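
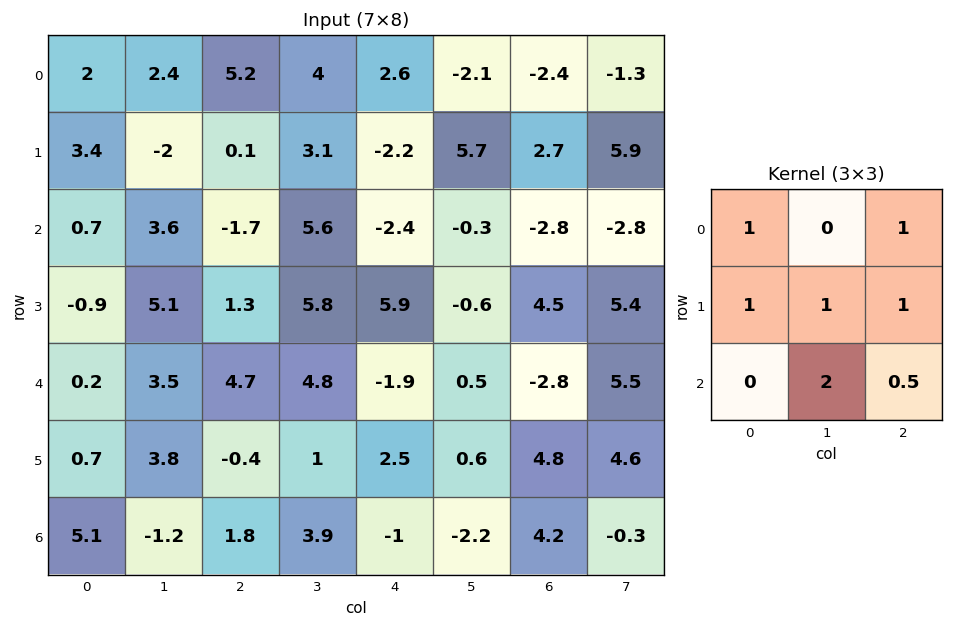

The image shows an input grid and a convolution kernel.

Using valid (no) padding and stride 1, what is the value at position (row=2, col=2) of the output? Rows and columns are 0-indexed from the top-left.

The receptive field on the input at this output position is [-1.7 5.6 -2.4 / 1.3 5.8 5.9 / 4.7 4.8 -1.9]. Elementwise product with the kernel and sum: -1.7·1 + -2.4·1 + 1.3·1 + 5.8·1 + 5.9·1 + 4.8·2 + -1.9·0.5.

17.55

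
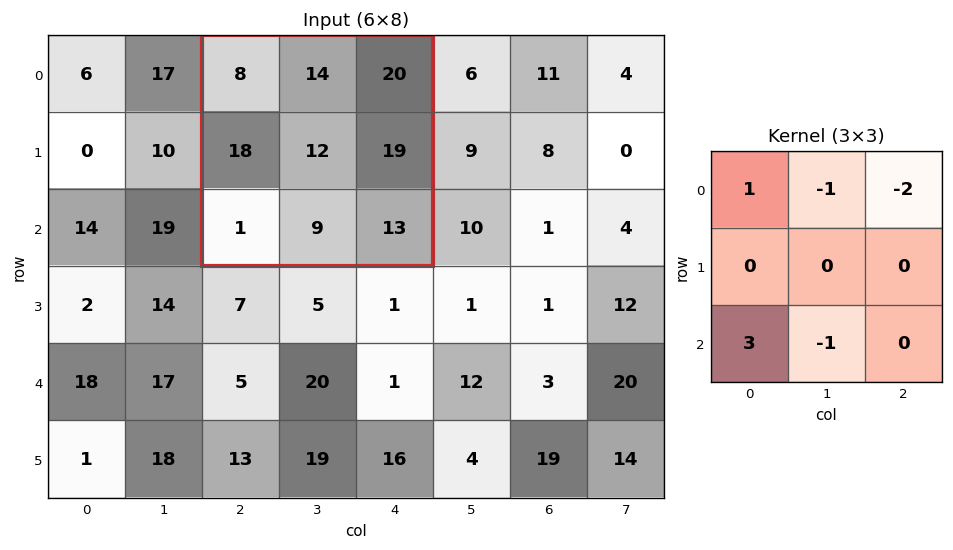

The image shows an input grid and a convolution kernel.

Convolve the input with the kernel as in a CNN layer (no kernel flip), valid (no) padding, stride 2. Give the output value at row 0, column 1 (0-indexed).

-52

The receptive field on the input at this output position is [8 14 20 / 18 12 19 / 1 9 13]. Elementwise product with the kernel and sum: 8·1 + 14·-1 + 20·-2 + 1·3 + 9·-1.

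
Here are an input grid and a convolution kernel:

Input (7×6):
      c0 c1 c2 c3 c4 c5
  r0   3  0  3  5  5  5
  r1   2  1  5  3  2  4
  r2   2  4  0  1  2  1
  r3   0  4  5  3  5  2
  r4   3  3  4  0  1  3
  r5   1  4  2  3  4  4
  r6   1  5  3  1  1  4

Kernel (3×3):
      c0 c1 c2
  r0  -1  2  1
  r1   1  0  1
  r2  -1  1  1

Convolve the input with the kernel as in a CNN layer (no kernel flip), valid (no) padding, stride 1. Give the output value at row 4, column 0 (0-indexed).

The receptive field on the input at this output position is [3 3 4 / 1 4 2 / 1 5 3]. Elementwise product with the kernel and sum: 3·-1 + 3·2 + 4·1 + 1·1 + 2·1 + 1·-1 + 5·1 + 3·1.

17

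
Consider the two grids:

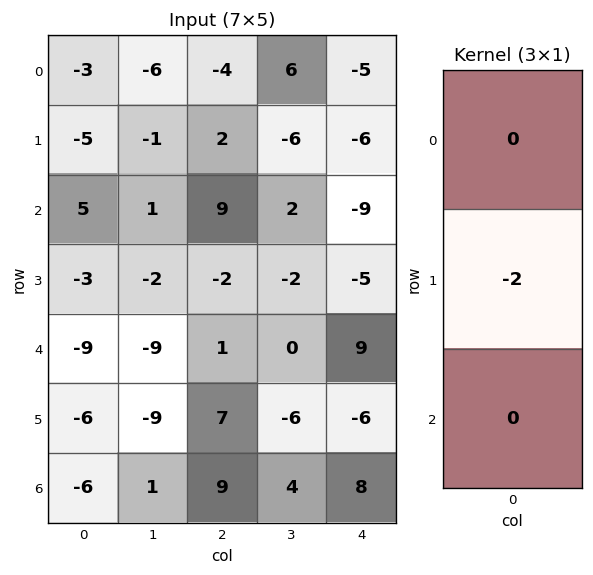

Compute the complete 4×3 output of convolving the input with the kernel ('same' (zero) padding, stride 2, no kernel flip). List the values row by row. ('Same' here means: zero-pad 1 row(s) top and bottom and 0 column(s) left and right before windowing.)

Output[0,0]: The receptive field on the zero-padded input at this output position is [0 / -3 / -5]. Elementwise product with the kernel and sum: -3·-2.

6 8 10
-10 -18 18
18 -2 -18
12 -18 -16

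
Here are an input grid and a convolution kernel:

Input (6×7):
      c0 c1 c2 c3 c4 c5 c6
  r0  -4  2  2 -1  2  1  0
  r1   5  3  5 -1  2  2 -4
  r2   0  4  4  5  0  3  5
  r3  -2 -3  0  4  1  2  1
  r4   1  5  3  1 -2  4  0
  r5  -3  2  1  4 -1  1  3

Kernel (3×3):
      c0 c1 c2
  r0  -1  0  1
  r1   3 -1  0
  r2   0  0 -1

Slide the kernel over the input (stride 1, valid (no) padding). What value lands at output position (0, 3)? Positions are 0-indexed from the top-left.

The receptive field on the input at this output position is [-1 2 1 / -1 2 2 / 5 0 3]. Elementwise product with the kernel and sum: -1·-1 + 1·1 + -1·3 + 2·-1 + 3·-1.

-6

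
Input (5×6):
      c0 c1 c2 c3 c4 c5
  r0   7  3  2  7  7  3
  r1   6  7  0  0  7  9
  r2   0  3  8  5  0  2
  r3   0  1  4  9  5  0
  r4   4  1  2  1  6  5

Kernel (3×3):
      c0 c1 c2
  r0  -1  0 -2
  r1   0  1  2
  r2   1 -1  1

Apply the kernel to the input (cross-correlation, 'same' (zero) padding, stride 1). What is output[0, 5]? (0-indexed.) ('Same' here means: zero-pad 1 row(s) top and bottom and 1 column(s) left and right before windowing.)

1

The receptive field on the zero-padded input at this output position is [0 0 0 / 7 3 0 / 7 9 0]. Elementwise product with the kernel and sum: 0·-1 + 0·-2 + 3·1 + 0·2 + 7·1 + 9·-1 + 0·1.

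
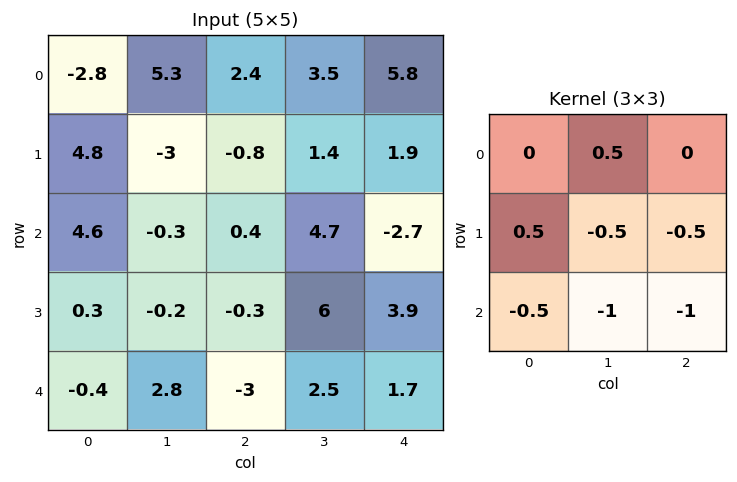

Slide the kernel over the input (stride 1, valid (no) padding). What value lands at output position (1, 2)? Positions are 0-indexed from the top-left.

The receptive field on the input at this output position is [-0.8 1.4 1.9 / 0.4 4.7 -2.7 / -0.3 6 3.9]. Elementwise product with the kernel and sum: 1.4·0.5 + 0.4·0.5 + 4.7·-0.5 + -2.7·-0.5 + -0.3·-0.5 + 6·-1 + 3.9·-1.

-9.85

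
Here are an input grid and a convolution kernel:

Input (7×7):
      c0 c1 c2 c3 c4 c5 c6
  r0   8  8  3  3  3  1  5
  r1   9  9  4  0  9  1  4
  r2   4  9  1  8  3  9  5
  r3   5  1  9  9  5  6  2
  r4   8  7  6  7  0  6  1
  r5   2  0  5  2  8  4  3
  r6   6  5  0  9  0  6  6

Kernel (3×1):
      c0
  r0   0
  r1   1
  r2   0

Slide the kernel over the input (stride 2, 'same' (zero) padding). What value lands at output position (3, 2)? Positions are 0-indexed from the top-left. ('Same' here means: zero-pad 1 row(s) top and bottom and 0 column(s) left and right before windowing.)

The receptive field on the zero-padded input at this output position is [8 / 0 / 0]. Elementwise product with the kernel and sum: 0·1.

0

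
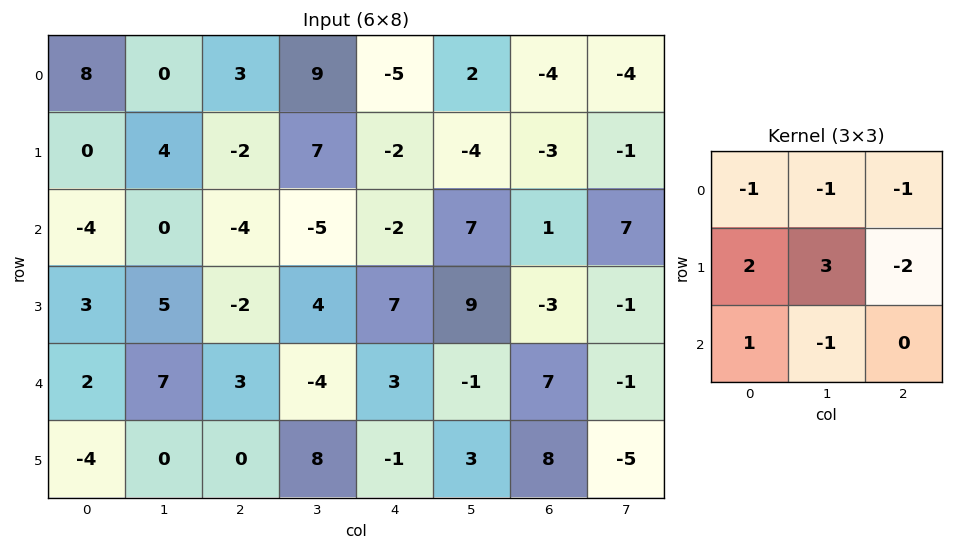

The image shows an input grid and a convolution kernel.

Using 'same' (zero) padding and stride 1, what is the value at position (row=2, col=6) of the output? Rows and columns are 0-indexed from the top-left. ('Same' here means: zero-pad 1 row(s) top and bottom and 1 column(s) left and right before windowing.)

The receptive field on the zero-padded input at this output position is [-4 -3 -1 / 7 1 7 / 9 -3 -1]. Elementwise product with the kernel and sum: -4·-1 + -3·-1 + -1·-1 + 7·2 + 1·3 + 7·-2 + 9·1 + -3·-1.

23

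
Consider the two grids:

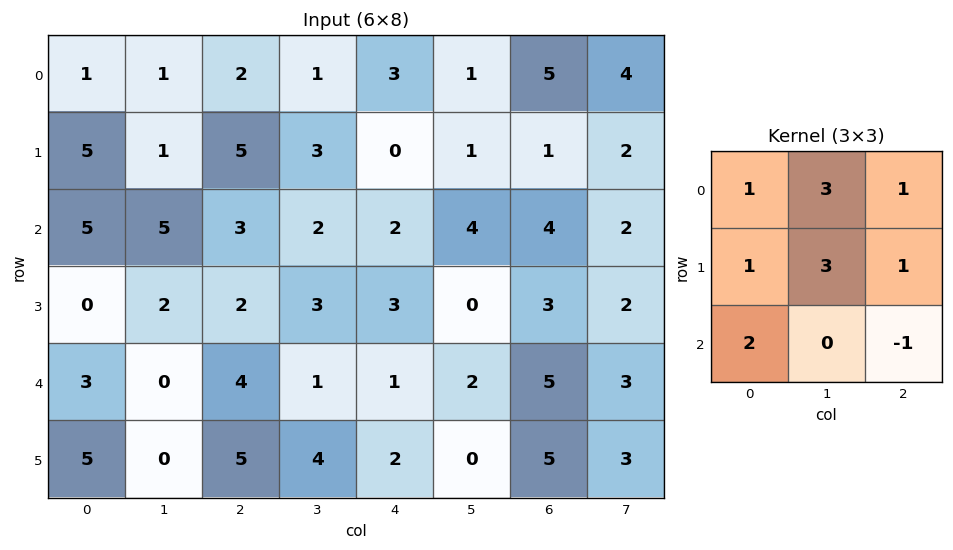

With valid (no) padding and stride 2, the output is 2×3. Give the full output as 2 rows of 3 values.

Output[0,0]: The receptive field on the input at this output position is [1 1 2 / 5 1 5 / 5 5 3]. Elementwise product with the kernel and sum: 1·1 + 1·3 + 2·1 + 5·1 + 1·3 + 5·1 + 5·2 + 3·-1.
Output[0,1]: The receptive field on the input at this output position is [2 1 3 / 5 3 0 / 3 2 2]. Elementwise product with the kernel and sum: 2·1 + 1·3 + 3·1 + 5·1 + 3·3 + 0·1 + 3·2 + 2·-1.

26 26 15
33 32 21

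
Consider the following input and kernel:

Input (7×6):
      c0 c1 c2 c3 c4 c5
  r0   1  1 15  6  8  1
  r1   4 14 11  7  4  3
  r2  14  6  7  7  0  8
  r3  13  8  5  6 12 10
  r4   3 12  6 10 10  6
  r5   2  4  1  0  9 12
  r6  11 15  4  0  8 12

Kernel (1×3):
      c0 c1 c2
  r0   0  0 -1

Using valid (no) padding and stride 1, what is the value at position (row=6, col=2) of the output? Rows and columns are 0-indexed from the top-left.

-8

The receptive field on the input at this output position is [4 0 8]. Elementwise product with the kernel and sum: 8·-1.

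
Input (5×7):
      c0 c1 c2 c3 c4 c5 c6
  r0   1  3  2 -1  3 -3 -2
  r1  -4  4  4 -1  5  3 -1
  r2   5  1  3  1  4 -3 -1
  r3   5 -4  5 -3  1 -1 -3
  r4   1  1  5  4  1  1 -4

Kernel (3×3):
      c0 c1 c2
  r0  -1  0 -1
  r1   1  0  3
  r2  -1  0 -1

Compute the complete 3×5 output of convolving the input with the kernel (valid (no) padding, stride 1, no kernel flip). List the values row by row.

-3 -3 7 14 -2
4 8 0 -6 -1
6 -20 -5 -9 -8

Output[0,0]: The receptive field on the input at this output position is [1 3 2 / -4 4 4 / 5 1 3]. Elementwise product with the kernel and sum: 1·-1 + 2·-1 + -4·1 + 4·3 + 5·-1 + 3·-1.
Output[0,1]: The receptive field on the input at this output position is [3 2 -1 / 4 4 -1 / 1 3 1]. Elementwise product with the kernel and sum: 3·-1 + -1·-1 + 4·1 + -1·3 + 1·-1 + 1·-1.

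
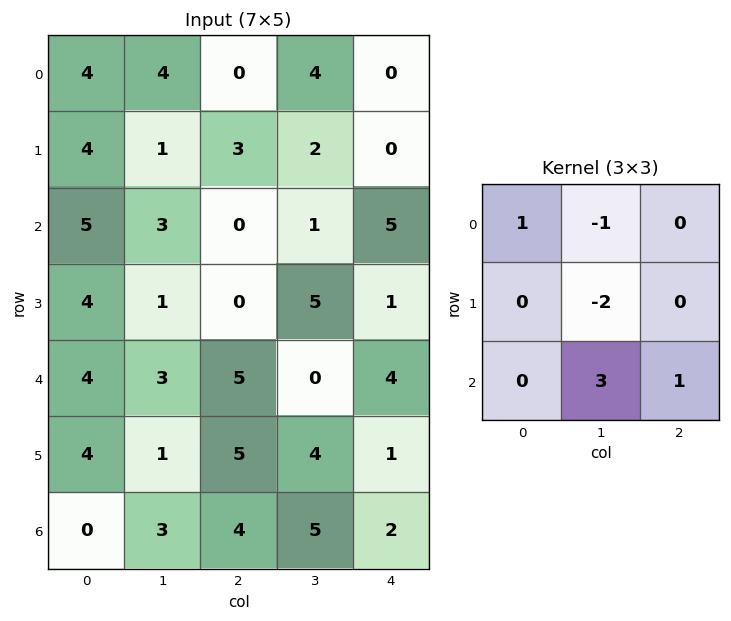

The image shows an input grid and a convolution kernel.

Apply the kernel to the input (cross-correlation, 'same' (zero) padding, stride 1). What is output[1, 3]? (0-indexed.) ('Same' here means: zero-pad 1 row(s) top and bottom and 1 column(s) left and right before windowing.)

0

The receptive field on the zero-padded input at this output position is [0 4 0 / 3 2 0 / 0 1 5]. Elementwise product with the kernel and sum: 0·1 + 4·-1 + 2·-2 + 1·3 + 5·1.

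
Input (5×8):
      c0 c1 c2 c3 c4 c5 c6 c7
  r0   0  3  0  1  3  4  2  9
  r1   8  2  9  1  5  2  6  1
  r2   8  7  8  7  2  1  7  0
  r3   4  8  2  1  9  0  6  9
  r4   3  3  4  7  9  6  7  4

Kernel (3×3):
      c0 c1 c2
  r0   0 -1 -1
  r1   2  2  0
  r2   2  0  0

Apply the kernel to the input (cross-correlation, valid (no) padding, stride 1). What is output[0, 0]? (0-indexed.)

The receptive field on the input at this output position is [0 3 0 / 8 2 9 / 8 7 8]. Elementwise product with the kernel and sum: 3·-1 + 0·-1 + 8·2 + 2·2 + 8·2.

33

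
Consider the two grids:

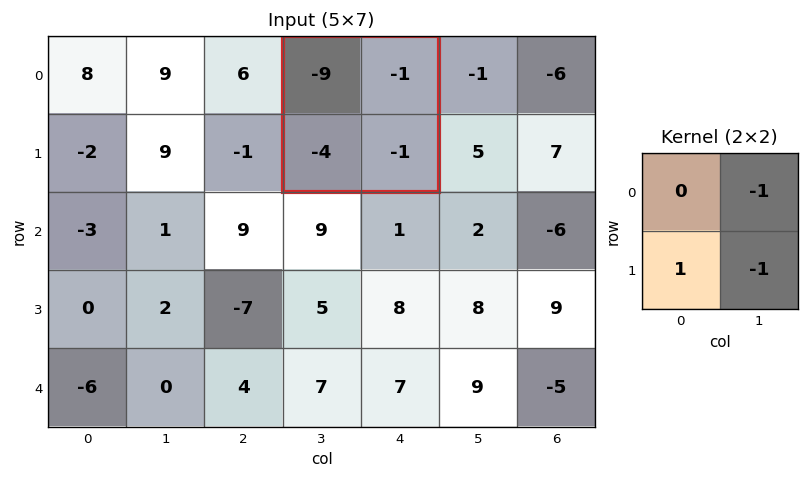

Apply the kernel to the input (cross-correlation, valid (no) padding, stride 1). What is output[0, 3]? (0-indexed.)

The receptive field on the input at this output position is [-9 -1 / -4 -1]. Elementwise product with the kernel and sum: -1·-1 + -4·1 + -1·-1.

-2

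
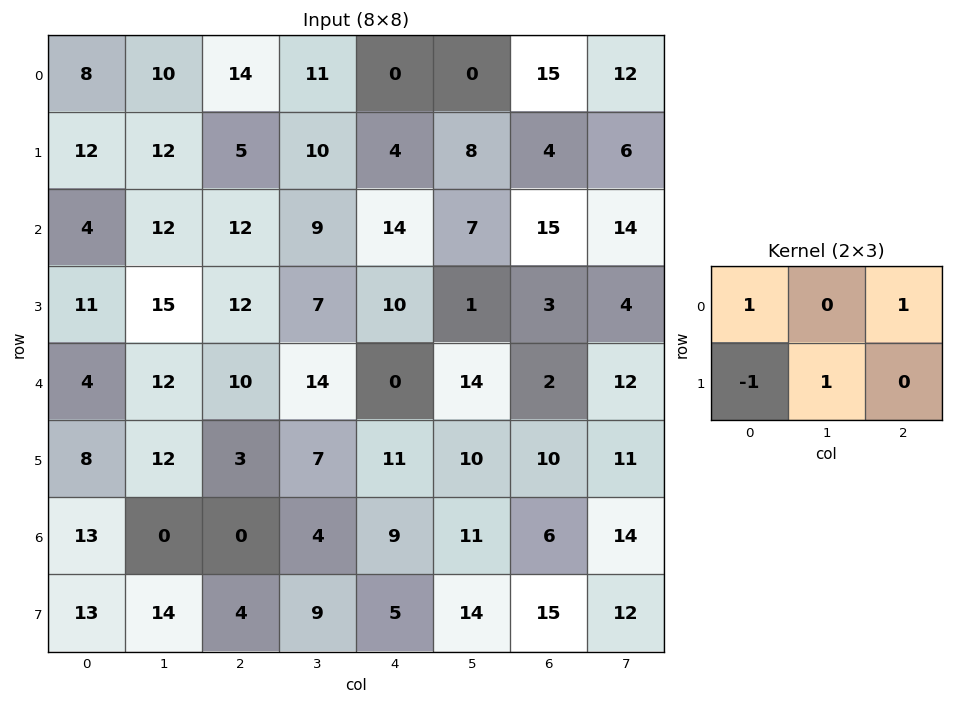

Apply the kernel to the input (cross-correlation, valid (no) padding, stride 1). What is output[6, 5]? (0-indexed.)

The receptive field on the input at this output position is [11 6 14 / 14 15 12]. Elementwise product with the kernel and sum: 11·1 + 14·1 + 14·-1 + 15·1.

26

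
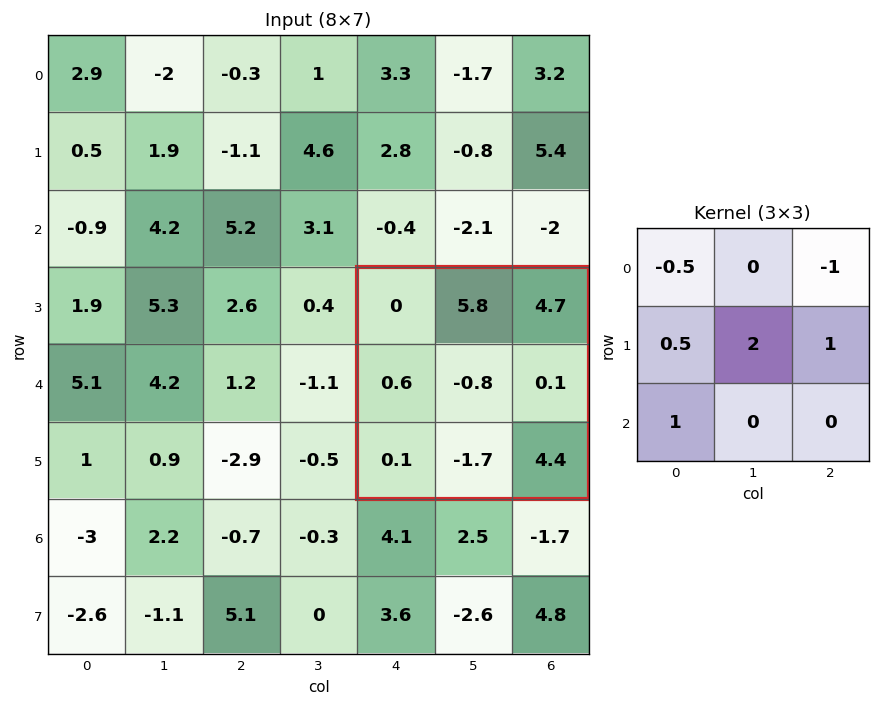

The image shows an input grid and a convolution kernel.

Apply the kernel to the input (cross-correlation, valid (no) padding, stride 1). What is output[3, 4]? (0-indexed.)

The receptive field on the input at this output position is [0 5.8 4.7 / 0.6 -0.8 0.1 / 0.1 -1.7 4.4]. Elementwise product with the kernel and sum: 0·-0.5 + 4.7·-1 + 0.6·0.5 + -0.8·2 + 0.1·1 + 0.1·1.

-5.8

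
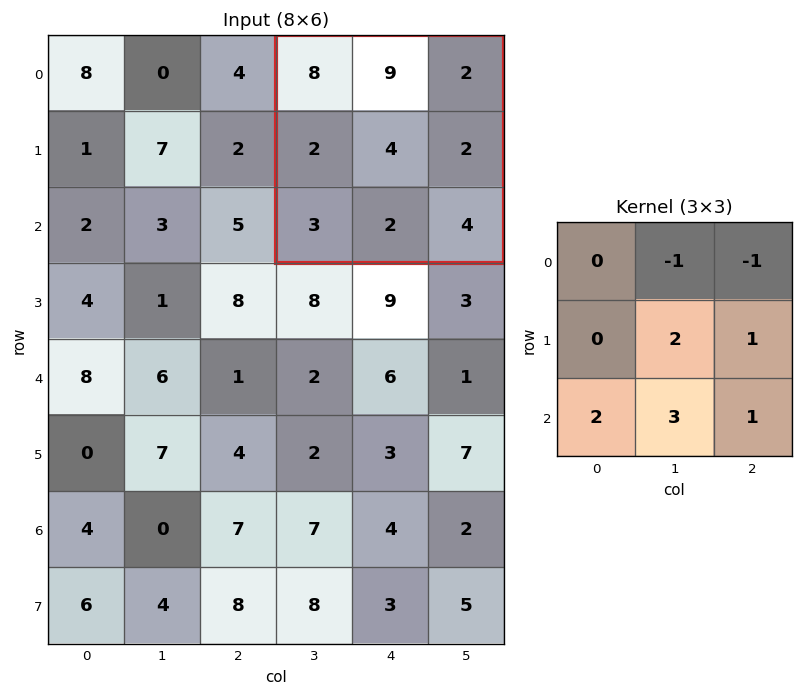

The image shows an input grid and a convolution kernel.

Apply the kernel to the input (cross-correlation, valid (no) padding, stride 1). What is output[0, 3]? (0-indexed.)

15

The receptive field on the input at this output position is [8 9 2 / 2 4 2 / 3 2 4]. Elementwise product with the kernel and sum: 9·-1 + 2·-1 + 4·2 + 2·1 + 3·2 + 2·3 + 4·1.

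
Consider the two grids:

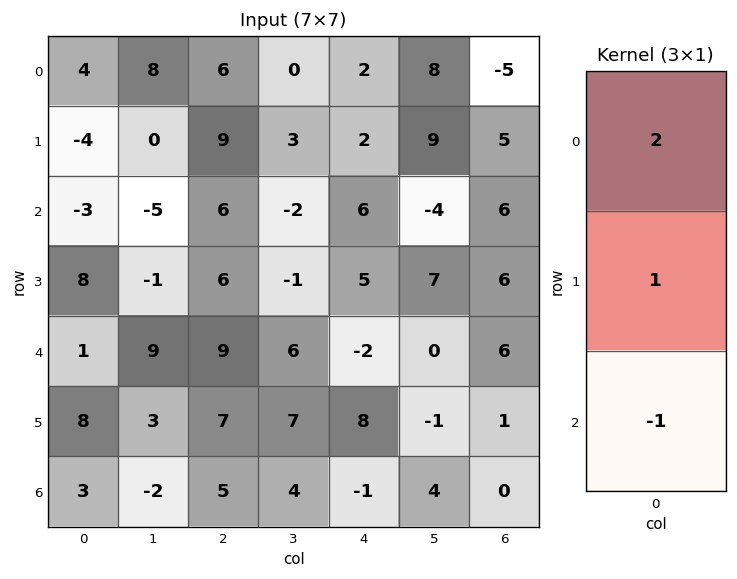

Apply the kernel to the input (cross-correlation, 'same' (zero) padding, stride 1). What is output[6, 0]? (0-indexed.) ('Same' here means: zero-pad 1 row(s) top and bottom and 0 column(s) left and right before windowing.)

19

The receptive field on the zero-padded input at this output position is [8 / 3 / 0]. Elementwise product with the kernel and sum: 8·2 + 3·1 + 0·-1.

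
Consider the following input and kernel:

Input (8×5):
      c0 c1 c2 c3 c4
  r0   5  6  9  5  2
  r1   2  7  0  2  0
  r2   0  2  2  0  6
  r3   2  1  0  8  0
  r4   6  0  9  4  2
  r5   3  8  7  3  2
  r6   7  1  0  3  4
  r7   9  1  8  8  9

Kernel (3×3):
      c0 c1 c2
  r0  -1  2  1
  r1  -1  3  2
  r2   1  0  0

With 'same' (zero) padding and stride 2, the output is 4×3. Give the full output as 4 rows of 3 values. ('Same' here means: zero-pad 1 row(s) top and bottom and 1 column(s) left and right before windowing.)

27 38 3
15 0 24
23 50 -3
37 15 18

Output[0,0]: The receptive field on the zero-padded input at this output position is [0 0 0 / 0 5 6 / 0 2 7]. Elementwise product with the kernel and sum: 0·-1 + 0·2 + 0·1 + 0·-1 + 5·3 + 6·2 + 0·1.
Output[0,1]: The receptive field on the zero-padded input at this output position is [0 0 0 / 6 9 5 / 7 0 2]. Elementwise product with the kernel and sum: 0·-1 + 0·2 + 0·1 + 6·-1 + 9·3 + 5·2 + 7·1.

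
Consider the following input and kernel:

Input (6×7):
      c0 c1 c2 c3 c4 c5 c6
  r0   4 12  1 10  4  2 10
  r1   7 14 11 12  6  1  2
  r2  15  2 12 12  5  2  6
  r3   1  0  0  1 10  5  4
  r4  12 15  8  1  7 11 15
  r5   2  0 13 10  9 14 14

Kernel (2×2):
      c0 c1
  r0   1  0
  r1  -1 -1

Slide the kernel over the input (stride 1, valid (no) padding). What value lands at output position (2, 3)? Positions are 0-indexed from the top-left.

1

The receptive field on the input at this output position is [12 5 / 1 10]. Elementwise product with the kernel and sum: 12·1 + 1·-1 + 10·-1.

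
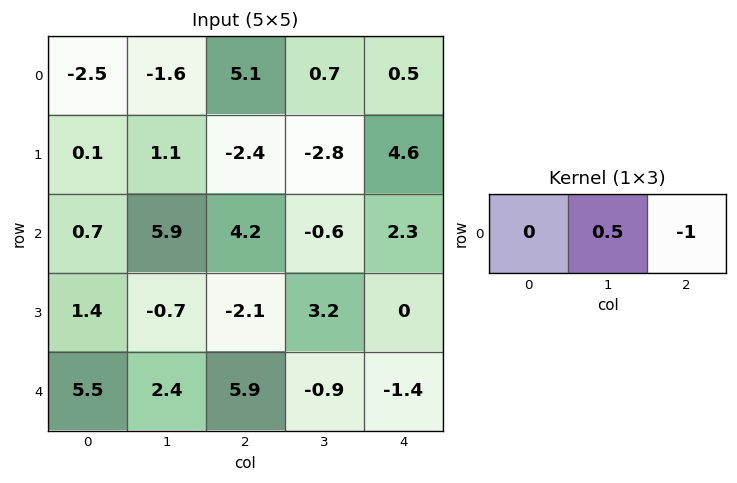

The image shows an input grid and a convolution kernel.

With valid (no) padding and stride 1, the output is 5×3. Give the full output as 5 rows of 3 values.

Output[0,0]: The receptive field on the input at this output position is [-2.5 -1.6 5.1]. Elementwise product with the kernel and sum: -1.6·0.5 + 5.1·-1.
Output[0,1]: The receptive field on the input at this output position is [-1.6 5.1 0.7]. Elementwise product with the kernel and sum: 5.1·0.5 + 0.7·-1.

-5.9 1.85 -0.15
2.95 1.6 -6
-1.25 2.7 -2.6
1.75 -4.25 1.6
-4.7 3.85 0.95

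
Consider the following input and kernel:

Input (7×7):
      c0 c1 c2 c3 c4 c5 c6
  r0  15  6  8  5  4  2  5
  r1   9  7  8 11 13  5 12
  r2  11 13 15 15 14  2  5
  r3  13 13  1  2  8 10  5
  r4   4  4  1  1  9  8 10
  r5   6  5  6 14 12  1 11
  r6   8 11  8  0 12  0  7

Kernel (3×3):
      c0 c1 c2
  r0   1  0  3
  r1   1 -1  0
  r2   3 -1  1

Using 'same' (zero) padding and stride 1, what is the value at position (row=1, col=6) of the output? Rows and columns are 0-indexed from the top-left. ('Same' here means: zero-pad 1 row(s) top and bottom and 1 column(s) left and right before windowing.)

-4

The receptive field on the zero-padded input at this output position is [2 5 0 / 5 12 0 / 2 5 0]. Elementwise product with the kernel and sum: 2·1 + 0·3 + 5·1 + 12·-1 + 2·3 + 5·-1 + 0·1.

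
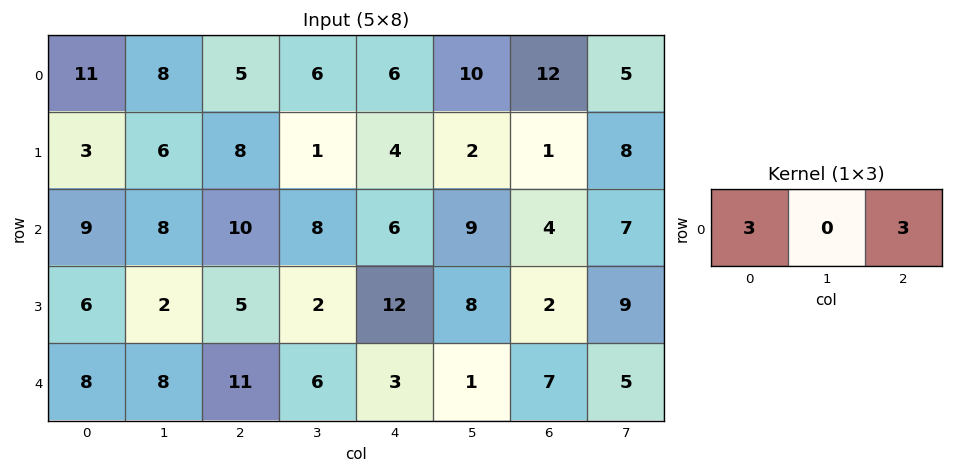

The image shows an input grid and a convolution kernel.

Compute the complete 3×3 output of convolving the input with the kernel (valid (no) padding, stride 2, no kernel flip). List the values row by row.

Output[0,0]: The receptive field on the input at this output position is [11 8 5]. Elementwise product with the kernel and sum: 11·3 + 5·3.

48 33 54
57 48 30
57 42 30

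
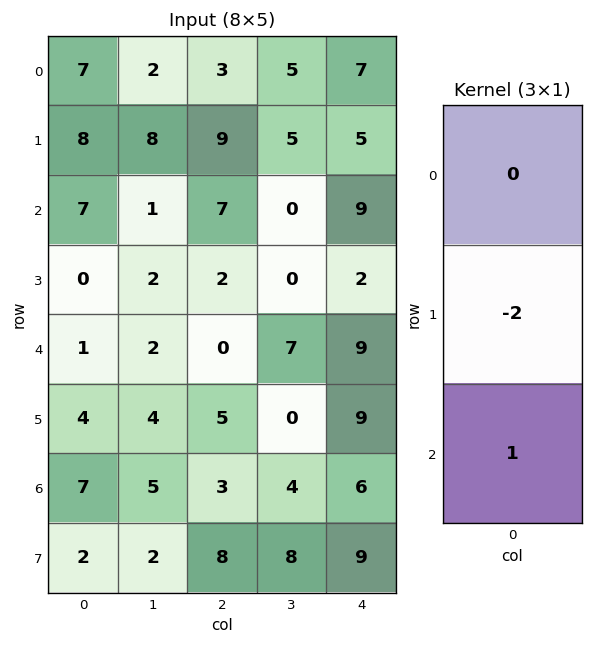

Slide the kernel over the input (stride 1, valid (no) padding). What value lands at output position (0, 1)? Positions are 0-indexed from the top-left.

The receptive field on the input at this output position is [2 / 8 / 1]. Elementwise product with the kernel and sum: 8·-2 + 1·1.

-15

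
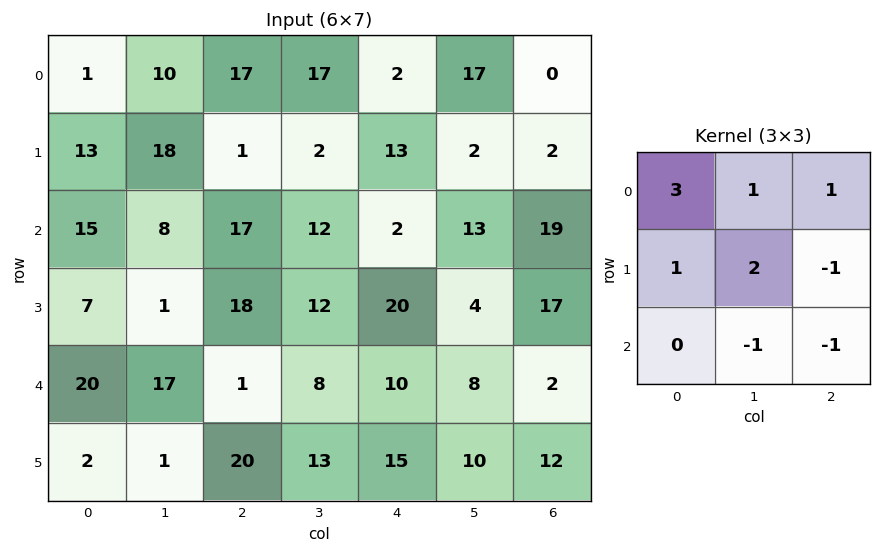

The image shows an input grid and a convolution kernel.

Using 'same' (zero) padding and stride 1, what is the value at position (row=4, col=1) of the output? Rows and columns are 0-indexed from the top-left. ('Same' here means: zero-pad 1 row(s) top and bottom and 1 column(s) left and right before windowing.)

The receptive field on the zero-padded input at this output position is [7 1 18 / 20 17 1 / 2 1 20]. Elementwise product with the kernel and sum: 7·3 + 1·1 + 18·1 + 20·1 + 17·2 + 1·-1 + 1·-1 + 20·-1.

72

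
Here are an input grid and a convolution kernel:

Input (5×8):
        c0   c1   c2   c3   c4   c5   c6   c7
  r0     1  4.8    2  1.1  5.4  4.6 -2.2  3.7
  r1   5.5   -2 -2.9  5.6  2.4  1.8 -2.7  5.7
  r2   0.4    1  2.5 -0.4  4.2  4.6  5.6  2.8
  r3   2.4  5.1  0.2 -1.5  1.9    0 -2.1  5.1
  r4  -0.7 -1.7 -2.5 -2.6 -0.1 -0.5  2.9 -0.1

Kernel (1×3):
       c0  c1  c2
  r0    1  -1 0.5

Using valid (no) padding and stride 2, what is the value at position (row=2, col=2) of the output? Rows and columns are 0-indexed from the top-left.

The receptive field on the input at this output position is [-0.1 -0.5 2.9]. Elementwise product with the kernel and sum: -0.1·1 + -0.5·-1 + 2.9·0.5.

1.85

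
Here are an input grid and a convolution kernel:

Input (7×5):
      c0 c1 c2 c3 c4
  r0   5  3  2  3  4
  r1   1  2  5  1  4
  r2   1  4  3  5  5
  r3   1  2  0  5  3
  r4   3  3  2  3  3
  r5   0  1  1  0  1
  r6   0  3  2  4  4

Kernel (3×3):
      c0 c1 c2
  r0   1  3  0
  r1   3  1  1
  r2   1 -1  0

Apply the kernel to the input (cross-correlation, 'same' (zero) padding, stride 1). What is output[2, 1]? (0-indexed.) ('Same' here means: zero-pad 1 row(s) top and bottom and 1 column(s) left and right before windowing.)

The receptive field on the zero-padded input at this output position is [1 2 5 / 1 4 3 / 1 2 0]. Elementwise product with the kernel and sum: 1·1 + 2·3 + 1·3 + 4·1 + 3·1 + 1·1 + 2·-1.

16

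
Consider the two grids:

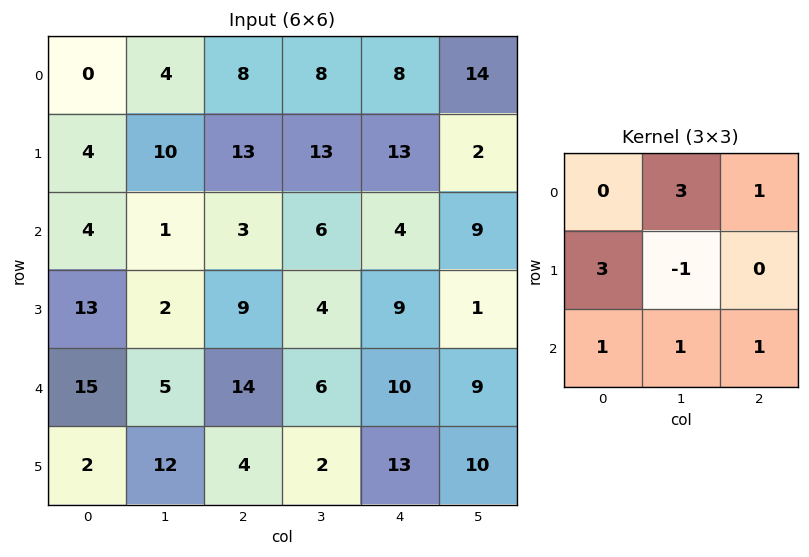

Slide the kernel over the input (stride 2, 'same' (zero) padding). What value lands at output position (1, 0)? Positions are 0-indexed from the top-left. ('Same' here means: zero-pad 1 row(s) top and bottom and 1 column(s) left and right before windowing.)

33

The receptive field on the zero-padded input at this output position is [0 4 10 / 0 4 1 / 0 13 2]. Elementwise product with the kernel and sum: 4·3 + 10·1 + 0·3 + 4·-1 + 0·1 + 13·1 + 2·1.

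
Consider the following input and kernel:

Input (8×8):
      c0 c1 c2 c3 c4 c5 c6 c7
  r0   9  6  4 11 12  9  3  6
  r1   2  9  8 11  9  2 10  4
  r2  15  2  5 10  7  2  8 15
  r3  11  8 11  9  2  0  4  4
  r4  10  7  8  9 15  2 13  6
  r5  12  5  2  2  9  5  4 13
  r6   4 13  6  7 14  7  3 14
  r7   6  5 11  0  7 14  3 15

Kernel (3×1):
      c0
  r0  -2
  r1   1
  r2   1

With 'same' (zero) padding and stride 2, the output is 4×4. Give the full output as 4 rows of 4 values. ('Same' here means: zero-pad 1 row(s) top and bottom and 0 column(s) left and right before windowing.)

Output[0,0]: The receptive field on the zero-padded input at this output position is [0 / 9 / 2]. Elementwise product with the kernel and sum: 0·-2 + 9·1 + 2·1.
Output[0,1]: The receptive field on the zero-padded input at this output position is [0 / 4 / 8]. Elementwise product with the kernel and sum: 0·-2 + 4·1 + 8·1.

11 12 21 13
22 0 -9 -8
0 -12 20 9
-14 13 3 -2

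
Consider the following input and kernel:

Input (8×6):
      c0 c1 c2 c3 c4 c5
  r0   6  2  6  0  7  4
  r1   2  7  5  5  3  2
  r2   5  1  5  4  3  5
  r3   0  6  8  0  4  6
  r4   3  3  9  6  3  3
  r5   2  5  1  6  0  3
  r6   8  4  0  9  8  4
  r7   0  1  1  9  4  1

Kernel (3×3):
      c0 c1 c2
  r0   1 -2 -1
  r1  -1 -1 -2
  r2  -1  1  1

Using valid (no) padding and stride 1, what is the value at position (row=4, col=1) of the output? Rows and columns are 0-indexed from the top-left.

The receptive field on the input at this output position is [3 9 6 / 5 1 6 / 4 0 9]. Elementwise product with the kernel and sum: 3·1 + 9·-2 + 6·-1 + 5·-1 + 1·-1 + 6·-2 + 4·-1 + 0·1 + 9·1.

-34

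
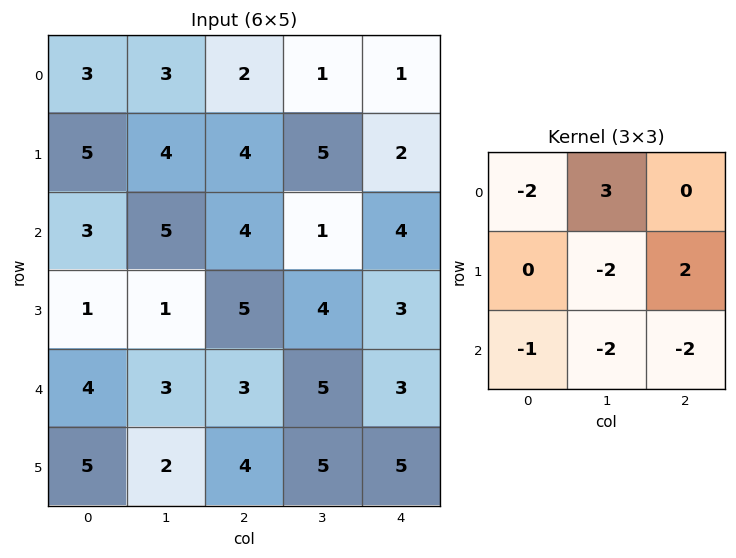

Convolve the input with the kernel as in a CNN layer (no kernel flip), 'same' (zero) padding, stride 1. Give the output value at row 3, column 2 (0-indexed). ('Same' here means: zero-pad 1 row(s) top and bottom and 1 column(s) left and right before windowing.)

The receptive field on the zero-padded input at this output position is [5 4 1 / 1 5 4 / 3 3 5]. Elementwise product with the kernel and sum: 5·-2 + 4·3 + 5·-2 + 4·2 + 3·-1 + 3·-2 + 5·-2.

-19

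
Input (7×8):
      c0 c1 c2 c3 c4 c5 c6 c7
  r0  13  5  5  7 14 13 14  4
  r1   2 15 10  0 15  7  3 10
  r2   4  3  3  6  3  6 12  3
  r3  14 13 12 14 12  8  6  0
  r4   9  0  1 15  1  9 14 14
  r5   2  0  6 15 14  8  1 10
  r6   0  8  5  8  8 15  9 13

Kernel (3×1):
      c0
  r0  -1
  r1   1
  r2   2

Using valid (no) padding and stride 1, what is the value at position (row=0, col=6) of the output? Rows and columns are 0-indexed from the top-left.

The receptive field on the input at this output position is [14 / 3 / 12]. Elementwise product with the kernel and sum: 14·-1 + 3·1 + 12·2.

13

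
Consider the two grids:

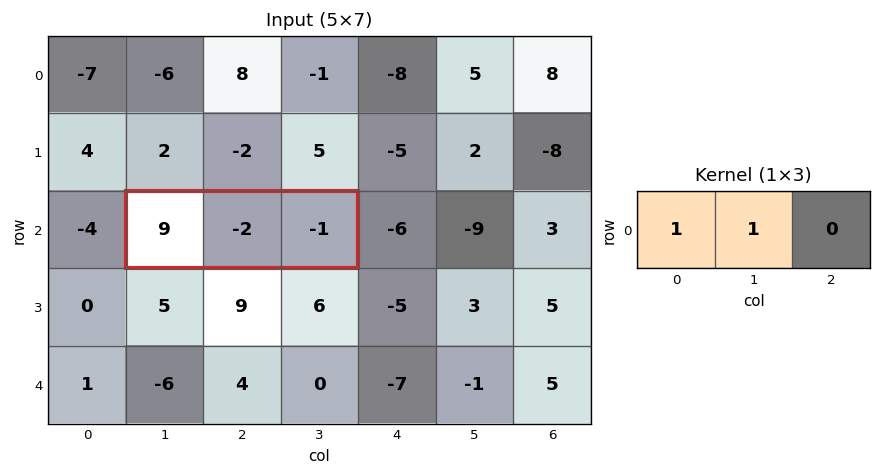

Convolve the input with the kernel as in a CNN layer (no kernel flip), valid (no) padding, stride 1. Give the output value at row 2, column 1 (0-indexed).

7

The receptive field on the input at this output position is [9 -2 -1]. Elementwise product with the kernel and sum: 9·1 + -2·1.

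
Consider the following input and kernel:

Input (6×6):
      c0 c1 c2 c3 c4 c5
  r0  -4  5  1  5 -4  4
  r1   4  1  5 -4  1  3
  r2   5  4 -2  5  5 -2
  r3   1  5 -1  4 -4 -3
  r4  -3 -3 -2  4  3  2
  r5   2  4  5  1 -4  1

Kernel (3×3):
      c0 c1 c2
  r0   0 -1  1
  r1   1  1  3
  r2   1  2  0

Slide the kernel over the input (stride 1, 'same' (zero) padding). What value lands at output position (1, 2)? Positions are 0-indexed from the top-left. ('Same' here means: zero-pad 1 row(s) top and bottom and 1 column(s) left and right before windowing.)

-2

The receptive field on the zero-padded input at this output position is [5 1 5 / 1 5 -4 / 4 -2 5]. Elementwise product with the kernel and sum: 1·-1 + 5·1 + 1·1 + 5·1 + -4·3 + 4·1 + -2·2.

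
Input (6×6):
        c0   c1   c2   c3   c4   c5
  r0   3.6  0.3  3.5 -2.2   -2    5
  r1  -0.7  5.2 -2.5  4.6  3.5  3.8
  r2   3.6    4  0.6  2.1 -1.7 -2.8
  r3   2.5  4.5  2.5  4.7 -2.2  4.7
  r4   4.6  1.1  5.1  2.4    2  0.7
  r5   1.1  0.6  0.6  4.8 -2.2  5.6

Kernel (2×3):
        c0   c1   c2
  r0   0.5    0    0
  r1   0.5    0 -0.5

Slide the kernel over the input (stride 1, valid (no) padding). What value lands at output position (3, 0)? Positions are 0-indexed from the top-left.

1

The receptive field on the input at this output position is [2.5 4.5 2.5 / 4.6 1.1 5.1]. Elementwise product with the kernel and sum: 2.5·0.5 + 4.6·0.5 + 5.1·-0.5.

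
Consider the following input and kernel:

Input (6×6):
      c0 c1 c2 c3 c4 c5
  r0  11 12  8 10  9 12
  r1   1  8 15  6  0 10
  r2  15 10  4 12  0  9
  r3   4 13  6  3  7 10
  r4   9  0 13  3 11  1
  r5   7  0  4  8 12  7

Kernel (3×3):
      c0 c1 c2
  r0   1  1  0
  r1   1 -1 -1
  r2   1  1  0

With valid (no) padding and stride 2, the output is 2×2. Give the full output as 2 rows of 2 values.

26 43
19 28

Output[0,0]: The receptive field on the input at this output position is [11 12 8 / 1 8 15 / 15 10 4]. Elementwise product with the kernel and sum: 11·1 + 12·1 + 1·1 + 8·-1 + 15·-1 + 15·1 + 10·1.
Output[0,1]: The receptive field on the input at this output position is [8 10 9 / 15 6 0 / 4 12 0]. Elementwise product with the kernel and sum: 8·1 + 10·1 + 15·1 + 6·-1 + 0·-1 + 4·1 + 12·1.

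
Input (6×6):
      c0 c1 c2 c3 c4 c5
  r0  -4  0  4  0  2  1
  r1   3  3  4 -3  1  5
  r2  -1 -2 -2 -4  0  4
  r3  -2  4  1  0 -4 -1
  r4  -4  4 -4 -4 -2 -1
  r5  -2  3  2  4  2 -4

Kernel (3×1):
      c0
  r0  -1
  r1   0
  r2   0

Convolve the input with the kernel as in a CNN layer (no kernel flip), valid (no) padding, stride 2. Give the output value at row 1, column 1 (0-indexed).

The receptive field on the input at this output position is [-2 / 1 / -4]. Elementwise product with the kernel and sum: -2·-1.

2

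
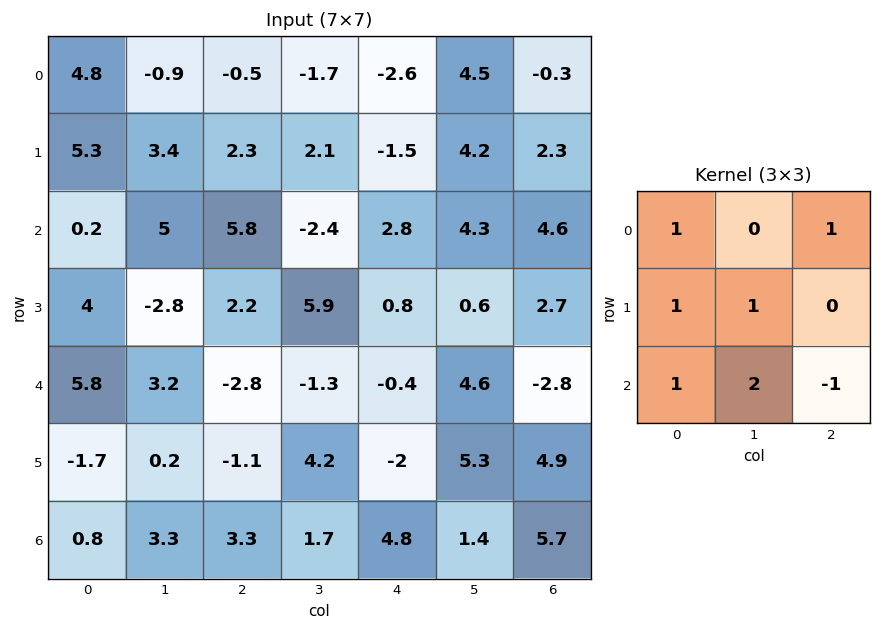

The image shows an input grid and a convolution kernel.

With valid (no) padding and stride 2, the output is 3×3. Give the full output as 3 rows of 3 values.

Output[0,0]: The receptive field on the input at this output position is [4.8 -0.9 -0.5 / 5.3 3.4 2.3 / 0.2 5 5.8]. Elementwise product with the kernel and sum: 4.8·1 + -0.5·1 + 5.3·1 + 3.4·1 + 0.2·1 + 5·2 + 5.8·-1.
Output[0,1]: The receptive field on the input at this output position is [-0.5 -1.7 -2.6 / 2.3 2.1 -1.5 / 5.8 -2.4 2.8]. Elementwise product with the kernel and sum: -0.5·1 + -2.6·1 + 2.3·1 + 2.1·1 + 5.8·1 + -2.4·2 + 2.8·-1.

17.4 -0.5 6.6
22.2 11.7 20.4
5.6 1.8 2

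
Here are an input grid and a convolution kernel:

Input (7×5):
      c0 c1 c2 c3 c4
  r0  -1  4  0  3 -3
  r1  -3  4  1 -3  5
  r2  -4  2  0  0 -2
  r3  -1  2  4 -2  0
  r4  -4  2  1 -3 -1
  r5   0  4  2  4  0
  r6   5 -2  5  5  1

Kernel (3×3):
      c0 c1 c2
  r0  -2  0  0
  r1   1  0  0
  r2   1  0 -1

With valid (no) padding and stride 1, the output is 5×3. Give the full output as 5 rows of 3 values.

Output[0,0]: The receptive field on the input at this output position is [-1 4 0 / -3 4 1 / -4 2 0]. Elementwise product with the kernel and sum: -1·-2 + -3·1 + -4·1 + 0·-1.

-5 -2 3
-3 -2 2
2 3 6
-4 -2 -5
8 -7 4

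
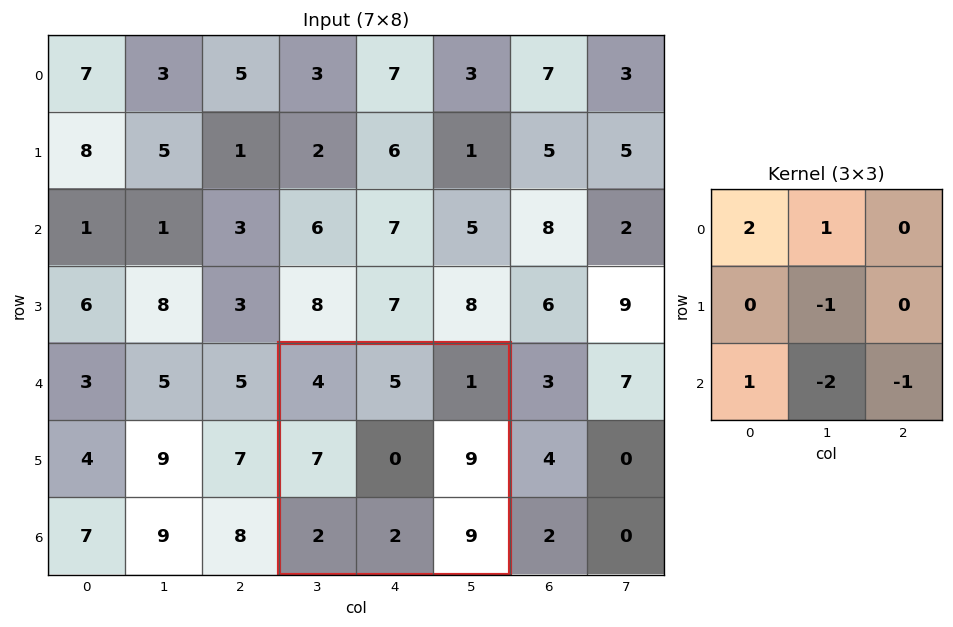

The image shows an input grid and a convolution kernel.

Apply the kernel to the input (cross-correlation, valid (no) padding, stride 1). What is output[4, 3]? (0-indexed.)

The receptive field on the input at this output position is [4 5 1 / 7 0 9 / 2 2 9]. Elementwise product with the kernel and sum: 4·2 + 5·1 + 0·-1 + 2·1 + 2·-2 + 9·-1.

2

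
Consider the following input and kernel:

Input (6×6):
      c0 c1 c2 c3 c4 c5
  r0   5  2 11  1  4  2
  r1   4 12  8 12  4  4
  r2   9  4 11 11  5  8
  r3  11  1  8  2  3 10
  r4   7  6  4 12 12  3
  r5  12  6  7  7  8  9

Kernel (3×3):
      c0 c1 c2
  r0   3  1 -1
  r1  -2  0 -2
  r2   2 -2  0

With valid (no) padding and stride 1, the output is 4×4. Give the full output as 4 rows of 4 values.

Output[0,0]: The receptive field on the input at this output position is [5 2 11 / 4 12 8 / 9 4 11]. Elementwise product with the kernel and sum: 5·3 + 2·1 + 11·-1 + 4·-2 + 8·-2 + 9·2 + 4·-2.

-8 -46 6 -15
-4 -12 12 -4
-16 10 1 6
16 -29 -9 -33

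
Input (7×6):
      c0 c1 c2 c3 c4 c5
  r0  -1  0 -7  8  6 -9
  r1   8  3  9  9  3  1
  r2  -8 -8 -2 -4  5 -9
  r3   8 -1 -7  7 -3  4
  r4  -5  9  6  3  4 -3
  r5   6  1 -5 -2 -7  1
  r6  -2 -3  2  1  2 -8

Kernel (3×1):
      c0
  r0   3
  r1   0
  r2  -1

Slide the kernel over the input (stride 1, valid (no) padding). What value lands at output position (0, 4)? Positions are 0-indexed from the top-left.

The receptive field on the input at this output position is [6 / 3 / 5]. Elementwise product with the kernel and sum: 6·3 + 5·-1.

13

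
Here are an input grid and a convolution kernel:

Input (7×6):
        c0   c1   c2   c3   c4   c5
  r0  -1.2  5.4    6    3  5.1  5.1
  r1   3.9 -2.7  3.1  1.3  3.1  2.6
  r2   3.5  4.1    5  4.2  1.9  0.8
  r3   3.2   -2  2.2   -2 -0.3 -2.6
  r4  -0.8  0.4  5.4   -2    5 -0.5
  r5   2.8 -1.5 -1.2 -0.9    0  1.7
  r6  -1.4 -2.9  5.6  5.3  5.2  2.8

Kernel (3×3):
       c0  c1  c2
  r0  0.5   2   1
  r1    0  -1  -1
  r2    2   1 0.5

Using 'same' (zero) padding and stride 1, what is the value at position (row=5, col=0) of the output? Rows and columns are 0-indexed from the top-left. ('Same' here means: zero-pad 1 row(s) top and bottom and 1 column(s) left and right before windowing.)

The receptive field on the zero-padded input at this output position is [0 -0.8 0.4 / 0 2.8 -1.5 / 0 -1.4 -2.9]. Elementwise product with the kernel and sum: 0·0.5 + -0.8·2 + 0.4·1 + 2.8·-1 + -1.5·-1 + 0·2 + -1.4·1 + -2.9·0.5.

-5.35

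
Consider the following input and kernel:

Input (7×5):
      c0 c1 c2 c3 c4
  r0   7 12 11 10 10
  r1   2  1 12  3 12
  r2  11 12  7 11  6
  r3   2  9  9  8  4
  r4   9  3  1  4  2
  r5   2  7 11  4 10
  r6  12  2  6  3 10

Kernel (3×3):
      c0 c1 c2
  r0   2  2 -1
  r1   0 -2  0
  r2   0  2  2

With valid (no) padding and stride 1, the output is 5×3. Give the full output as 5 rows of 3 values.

Output[0,0]: The receptive field on the input at this output position is [7 12 11 / 2 1 12 / 11 12 7]. Elementwise product with the kernel and sum: 7·2 + 12·2 + 11·-1 + 1·-2 + 12·2 + 7·2.
Output[0,1]: The receptive field on the input at this output position is [12 11 10 / 1 12 3 / 12 7 11]. Elementwise product with the kernel and sum: 12·2 + 11·2 + 10·-1 + 12·-2 + 7·2 + 11·2.

63 48 60
6 43 20
29 19 26
43 56 50
25 0 26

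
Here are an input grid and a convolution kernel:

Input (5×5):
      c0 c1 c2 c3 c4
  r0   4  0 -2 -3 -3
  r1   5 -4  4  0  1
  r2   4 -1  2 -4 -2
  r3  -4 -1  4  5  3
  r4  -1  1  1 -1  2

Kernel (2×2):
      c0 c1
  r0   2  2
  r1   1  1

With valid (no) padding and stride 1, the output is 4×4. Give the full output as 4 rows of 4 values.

Output[0,0]: The receptive field on the input at this output position is [4 0 / 5 -4]. Elementwise product with the kernel and sum: 4·2 + 0·2 + 5·1 + -4·1.

9 -4 -6 -11
5 1 6 -4
1 5 5 -4
-10 8 18 17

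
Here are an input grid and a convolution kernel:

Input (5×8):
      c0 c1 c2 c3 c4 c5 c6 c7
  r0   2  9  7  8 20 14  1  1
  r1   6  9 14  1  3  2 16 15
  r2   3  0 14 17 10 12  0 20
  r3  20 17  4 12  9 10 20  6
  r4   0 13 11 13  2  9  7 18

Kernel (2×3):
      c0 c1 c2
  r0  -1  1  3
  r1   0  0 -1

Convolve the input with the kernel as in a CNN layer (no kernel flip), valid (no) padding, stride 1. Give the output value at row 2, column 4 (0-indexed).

The receptive field on the input at this output position is [10 12 0 / 9 10 20]. Elementwise product with the kernel and sum: 10·-1 + 12·1 + 0·3 + 20·-1.

-18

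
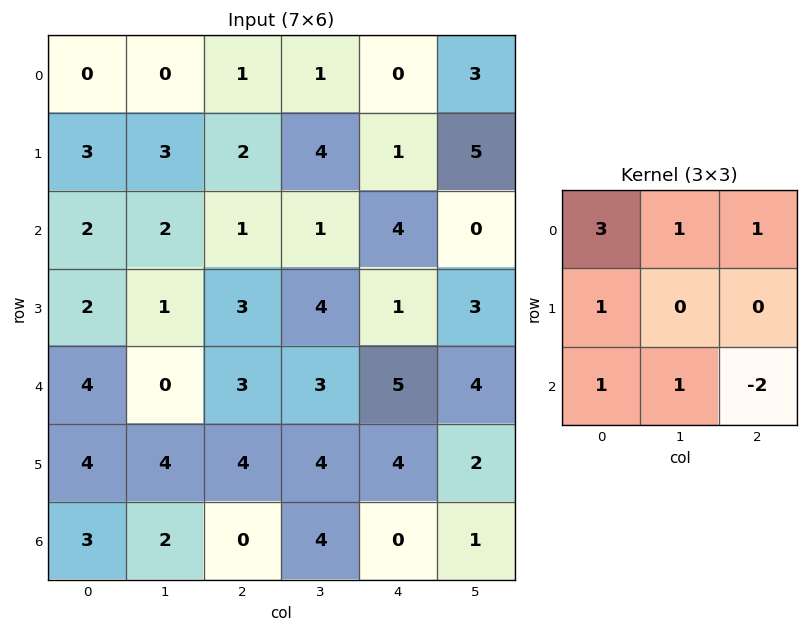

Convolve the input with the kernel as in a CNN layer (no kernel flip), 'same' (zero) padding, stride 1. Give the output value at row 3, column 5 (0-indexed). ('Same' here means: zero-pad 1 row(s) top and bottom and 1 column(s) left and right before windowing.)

22

The receptive field on the zero-padded input at this output position is [4 0 0 / 1 3 0 / 5 4 0]. Elementwise product with the kernel and sum: 4·3 + 0·1 + 0·1 + 1·1 + 5·1 + 4·1 + 0·-2.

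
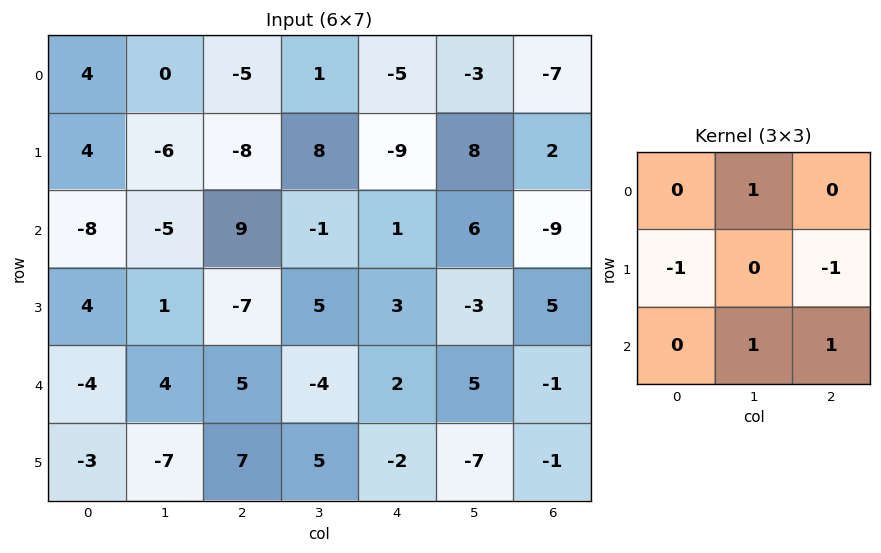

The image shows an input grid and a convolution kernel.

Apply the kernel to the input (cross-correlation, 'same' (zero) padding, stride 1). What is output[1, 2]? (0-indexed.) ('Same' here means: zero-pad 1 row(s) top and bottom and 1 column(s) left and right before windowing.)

The receptive field on the zero-padded input at this output position is [0 -5 1 / -6 -8 8 / -5 9 -1]. Elementwise product with the kernel and sum: -5·1 + -6·-1 + 8·-1 + 9·1 + -1·1.

1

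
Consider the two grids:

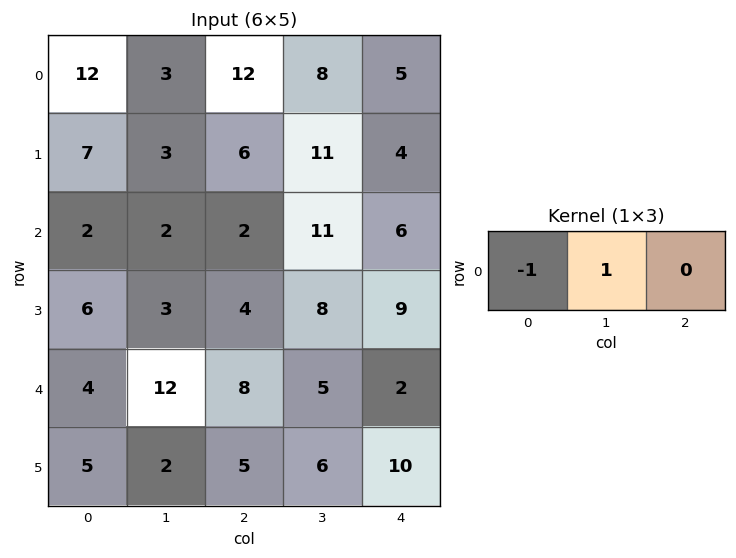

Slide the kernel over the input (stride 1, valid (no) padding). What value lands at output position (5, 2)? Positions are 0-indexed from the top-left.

The receptive field on the input at this output position is [5 6 10]. Elementwise product with the kernel and sum: 5·-1 + 6·1.

1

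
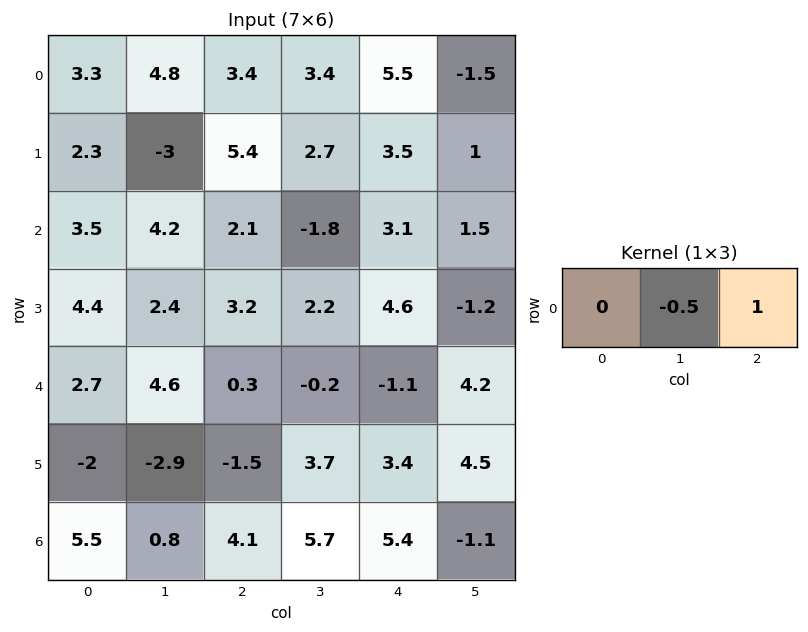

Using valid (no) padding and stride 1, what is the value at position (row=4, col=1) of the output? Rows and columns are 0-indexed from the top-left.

-0.35

The receptive field on the input at this output position is [4.6 0.3 -0.2]. Elementwise product with the kernel and sum: 0.3·-0.5 + -0.2·1.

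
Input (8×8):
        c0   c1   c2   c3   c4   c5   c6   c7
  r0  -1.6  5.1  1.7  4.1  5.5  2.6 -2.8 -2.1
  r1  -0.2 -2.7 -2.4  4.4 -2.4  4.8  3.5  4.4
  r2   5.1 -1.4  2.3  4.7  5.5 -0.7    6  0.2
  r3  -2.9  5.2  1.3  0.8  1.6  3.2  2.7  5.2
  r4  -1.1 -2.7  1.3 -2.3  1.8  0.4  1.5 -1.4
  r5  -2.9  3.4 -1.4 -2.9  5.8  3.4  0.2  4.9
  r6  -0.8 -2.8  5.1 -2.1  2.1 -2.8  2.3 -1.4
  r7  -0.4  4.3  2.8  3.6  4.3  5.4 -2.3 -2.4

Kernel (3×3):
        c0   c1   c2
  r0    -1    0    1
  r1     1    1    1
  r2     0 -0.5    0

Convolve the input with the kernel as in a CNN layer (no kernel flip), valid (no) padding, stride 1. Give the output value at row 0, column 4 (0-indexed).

The receptive field on the input at this output position is [5.5 2.6 -2.8 / -2.4 4.8 3.5 / 5.5 -0.7 6]. Elementwise product with the kernel and sum: 5.5·-1 + -2.8·1 + -2.4·1 + 4.8·1 + 3.5·1 + -0.7·-0.5.

-2.05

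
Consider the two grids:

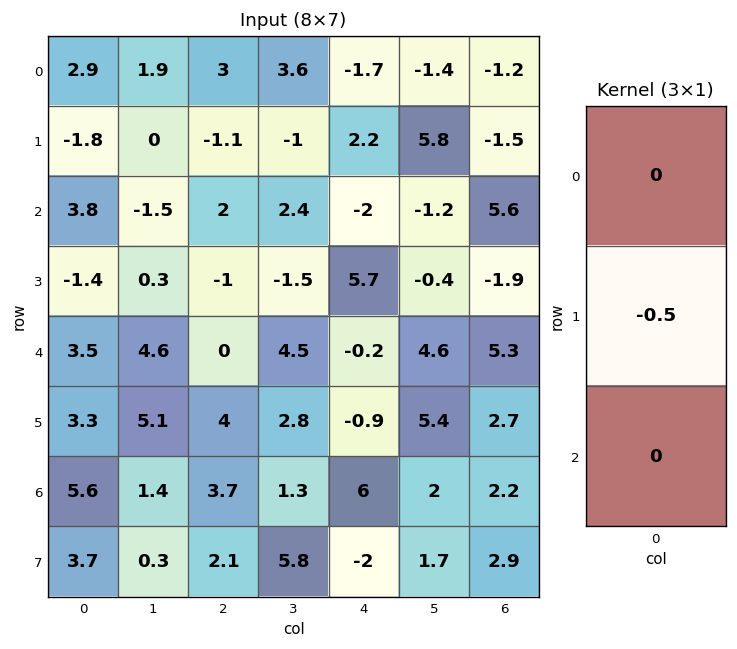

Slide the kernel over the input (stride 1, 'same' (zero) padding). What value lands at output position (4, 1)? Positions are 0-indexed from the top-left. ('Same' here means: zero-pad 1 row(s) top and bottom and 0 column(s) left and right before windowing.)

The receptive field on the zero-padded input at this output position is [0.3 / 4.6 / 5.1]. Elementwise product with the kernel and sum: 4.6·-0.5.

-2.3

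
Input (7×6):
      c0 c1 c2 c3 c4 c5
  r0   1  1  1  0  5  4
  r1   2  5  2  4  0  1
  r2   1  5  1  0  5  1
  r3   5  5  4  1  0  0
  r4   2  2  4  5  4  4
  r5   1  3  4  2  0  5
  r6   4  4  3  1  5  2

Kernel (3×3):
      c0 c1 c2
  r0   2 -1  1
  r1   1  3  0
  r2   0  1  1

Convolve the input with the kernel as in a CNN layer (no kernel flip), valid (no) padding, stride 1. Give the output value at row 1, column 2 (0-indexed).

2

The receptive field on the input at this output position is [2 4 0 / 1 0 5 / 4 1 0]. Elementwise product with the kernel and sum: 2·2 + 4·-1 + 0·1 + 1·1 + 0·3 + 1·1 + 0·1.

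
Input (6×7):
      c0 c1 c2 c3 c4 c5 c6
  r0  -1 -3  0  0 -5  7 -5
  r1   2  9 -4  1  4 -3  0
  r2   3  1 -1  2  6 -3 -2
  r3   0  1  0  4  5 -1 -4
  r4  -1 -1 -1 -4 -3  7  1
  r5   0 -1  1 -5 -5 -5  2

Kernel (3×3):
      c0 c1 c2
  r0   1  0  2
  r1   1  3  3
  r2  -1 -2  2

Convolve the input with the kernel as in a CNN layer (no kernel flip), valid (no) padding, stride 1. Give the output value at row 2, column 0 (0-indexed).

5

The receptive field on the input at this output position is [3 1 -1 / 0 1 0 / -1 -1 -1]. Elementwise product with the kernel and sum: 3·1 + -1·2 + 0·1 + 1·3 + 0·3 + -1·-1 + -1·-2 + -1·2.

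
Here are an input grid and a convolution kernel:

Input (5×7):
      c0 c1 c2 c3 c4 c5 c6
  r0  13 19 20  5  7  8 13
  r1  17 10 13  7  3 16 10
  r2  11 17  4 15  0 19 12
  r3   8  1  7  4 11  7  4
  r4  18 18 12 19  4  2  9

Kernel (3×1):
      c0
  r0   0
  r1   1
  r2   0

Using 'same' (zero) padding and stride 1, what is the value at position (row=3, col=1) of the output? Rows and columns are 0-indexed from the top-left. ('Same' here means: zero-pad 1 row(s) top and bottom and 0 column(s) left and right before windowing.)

1

The receptive field on the zero-padded input at this output position is [17 / 1 / 18]. Elementwise product with the kernel and sum: 1·1.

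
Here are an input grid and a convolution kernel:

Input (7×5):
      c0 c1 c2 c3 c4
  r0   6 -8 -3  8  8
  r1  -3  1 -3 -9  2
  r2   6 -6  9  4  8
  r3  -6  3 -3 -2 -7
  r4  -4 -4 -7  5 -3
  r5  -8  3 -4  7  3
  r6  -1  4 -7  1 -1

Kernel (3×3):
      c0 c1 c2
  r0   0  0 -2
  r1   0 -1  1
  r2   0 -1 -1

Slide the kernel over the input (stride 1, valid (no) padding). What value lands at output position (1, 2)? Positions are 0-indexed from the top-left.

9

The receptive field on the input at this output position is [-3 -9 2 / 9 4 8 / -3 -2 -7]. Elementwise product with the kernel and sum: 2·-2 + 4·-1 + 8·1 + -2·-1 + -7·-1.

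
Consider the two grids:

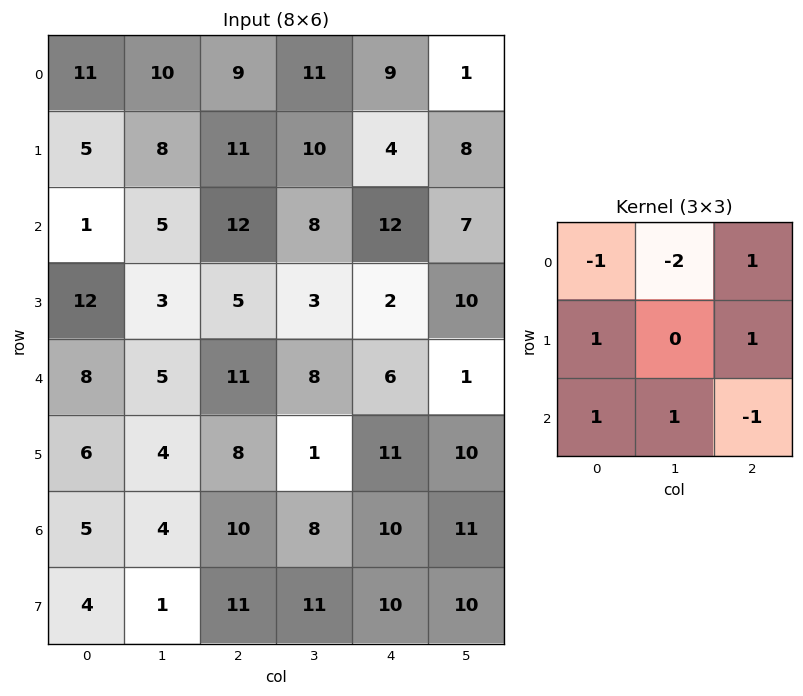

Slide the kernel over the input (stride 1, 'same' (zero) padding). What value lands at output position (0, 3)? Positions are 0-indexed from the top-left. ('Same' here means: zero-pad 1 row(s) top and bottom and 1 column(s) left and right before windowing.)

The receptive field on the zero-padded input at this output position is [0 0 0 / 9 11 9 / 11 10 4]. Elementwise product with the kernel and sum: 0·-1 + 0·-2 + 0·1 + 9·1 + 9·1 + 11·1 + 10·1 + 4·-1.

35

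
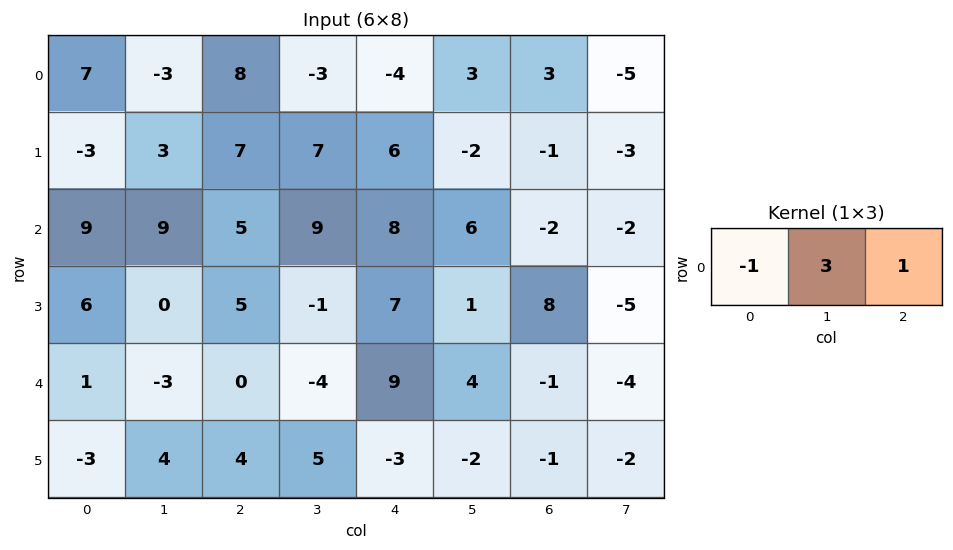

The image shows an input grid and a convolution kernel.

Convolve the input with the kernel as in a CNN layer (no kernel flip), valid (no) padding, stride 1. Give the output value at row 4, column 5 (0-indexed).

-11

The receptive field on the input at this output position is [4 -1 -4]. Elementwise product with the kernel and sum: 4·-1 + -1·3 + -4·1.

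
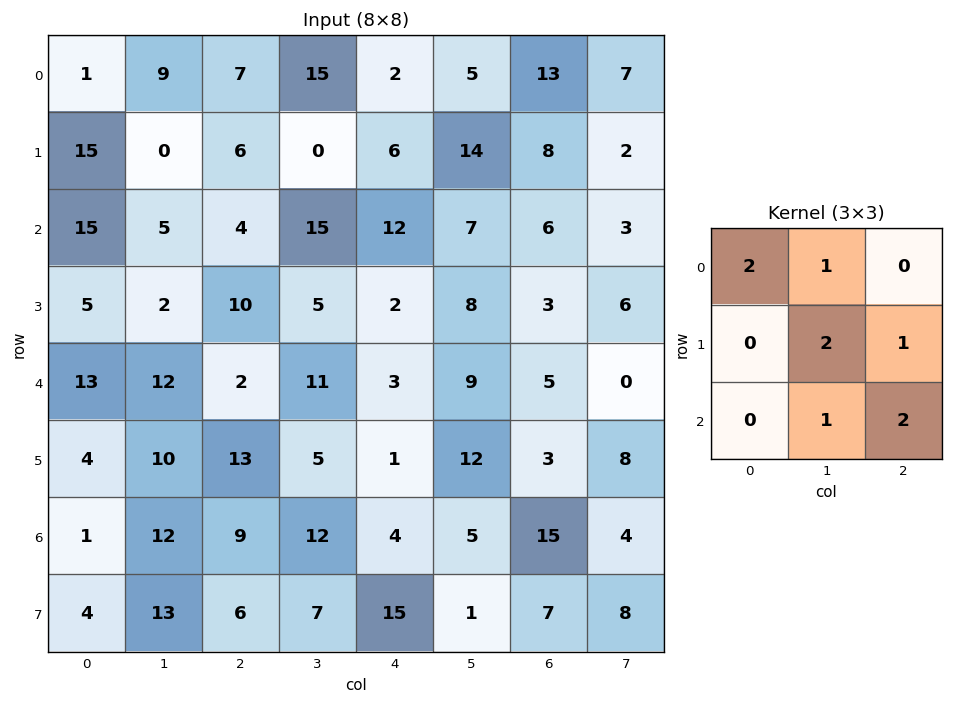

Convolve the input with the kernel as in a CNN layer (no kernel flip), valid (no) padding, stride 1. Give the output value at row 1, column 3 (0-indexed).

55

The receptive field on the input at this output position is [0 6 14 / 15 12 7 / 5 2 8]. Elementwise product with the kernel and sum: 0·2 + 6·1 + 12·2 + 7·1 + 2·1 + 8·2.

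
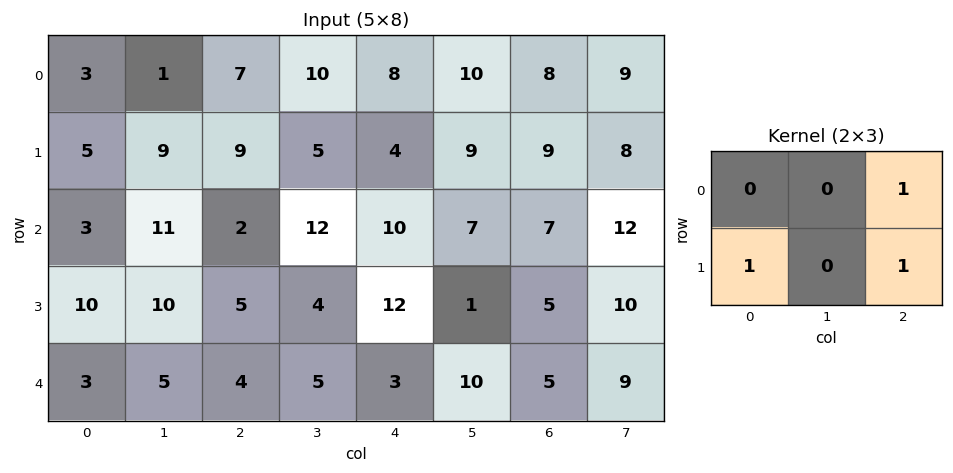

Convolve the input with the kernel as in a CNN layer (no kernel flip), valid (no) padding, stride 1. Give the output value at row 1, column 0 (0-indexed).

The receptive field on the input at this output position is [5 9 9 / 3 11 2]. Elementwise product with the kernel and sum: 9·1 + 3·1 + 2·1.

14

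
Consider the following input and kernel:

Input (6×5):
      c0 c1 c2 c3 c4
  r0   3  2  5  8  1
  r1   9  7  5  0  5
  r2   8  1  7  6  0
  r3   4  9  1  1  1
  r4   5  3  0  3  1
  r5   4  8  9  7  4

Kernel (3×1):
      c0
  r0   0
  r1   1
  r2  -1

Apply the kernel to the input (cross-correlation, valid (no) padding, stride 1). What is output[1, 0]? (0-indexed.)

The receptive field on the input at this output position is [9 / 8 / 4]. Elementwise product with the kernel and sum: 8·1 + 4·-1.

4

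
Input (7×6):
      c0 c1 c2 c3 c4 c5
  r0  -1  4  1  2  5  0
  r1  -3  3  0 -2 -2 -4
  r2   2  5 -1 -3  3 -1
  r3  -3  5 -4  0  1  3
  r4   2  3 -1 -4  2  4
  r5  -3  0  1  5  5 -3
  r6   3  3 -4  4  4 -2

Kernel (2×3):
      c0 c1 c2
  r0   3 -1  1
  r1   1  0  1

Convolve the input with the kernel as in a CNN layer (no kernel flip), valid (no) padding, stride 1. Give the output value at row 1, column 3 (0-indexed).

-12

The receptive field on the input at this output position is [-2 -2 -4 / -3 3 -1]. Elementwise product with the kernel and sum: -2·3 + -2·-1 + -4·1 + -3·1 + -1·1.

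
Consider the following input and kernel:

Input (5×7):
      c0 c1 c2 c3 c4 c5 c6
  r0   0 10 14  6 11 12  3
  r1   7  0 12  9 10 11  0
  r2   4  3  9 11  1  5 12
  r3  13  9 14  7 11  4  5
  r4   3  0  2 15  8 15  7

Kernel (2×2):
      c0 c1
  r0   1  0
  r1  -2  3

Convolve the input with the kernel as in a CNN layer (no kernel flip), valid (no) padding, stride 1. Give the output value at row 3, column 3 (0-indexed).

The receptive field on the input at this output position is [7 11 / 15 8]. Elementwise product with the kernel and sum: 7·1 + 15·-2 + 8·3.

1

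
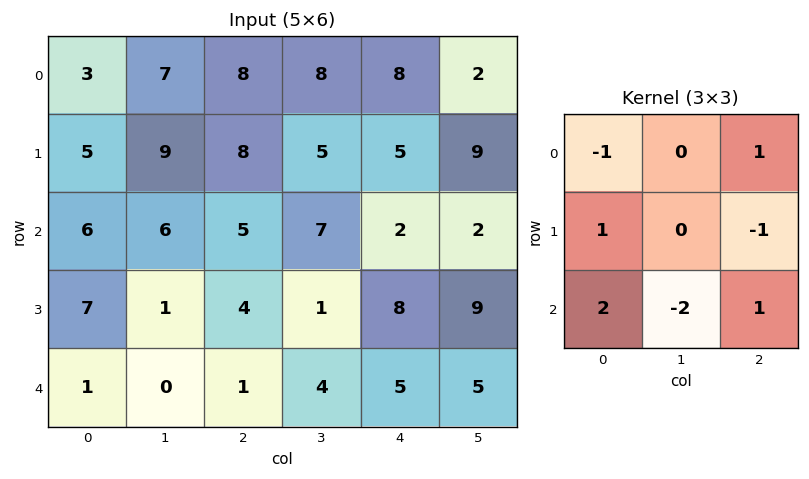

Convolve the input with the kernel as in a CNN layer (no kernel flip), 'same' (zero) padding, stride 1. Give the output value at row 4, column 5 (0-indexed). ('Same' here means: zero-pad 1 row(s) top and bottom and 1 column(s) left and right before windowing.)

-3

The receptive field on the zero-padded input at this output position is [8 9 0 / 5 5 0 / 0 0 0]. Elementwise product with the kernel and sum: 8·-1 + 0·1 + 5·1 + 0·-1 + 0·2 + 0·-2 + 0·1.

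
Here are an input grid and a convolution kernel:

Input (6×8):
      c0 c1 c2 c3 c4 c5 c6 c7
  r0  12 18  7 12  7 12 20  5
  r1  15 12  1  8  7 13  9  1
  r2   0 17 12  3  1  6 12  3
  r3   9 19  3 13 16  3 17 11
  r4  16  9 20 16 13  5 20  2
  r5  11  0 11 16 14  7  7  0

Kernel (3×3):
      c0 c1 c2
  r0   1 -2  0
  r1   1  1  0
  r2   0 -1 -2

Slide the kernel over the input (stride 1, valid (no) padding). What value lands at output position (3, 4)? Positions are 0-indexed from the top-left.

The receptive field on the input at this output position is [16 3 17 / 13 5 20 / 14 7 7]. Elementwise product with the kernel and sum: 16·1 + 3·-2 + 13·1 + 5·1 + 7·-1 + 7·-2.

7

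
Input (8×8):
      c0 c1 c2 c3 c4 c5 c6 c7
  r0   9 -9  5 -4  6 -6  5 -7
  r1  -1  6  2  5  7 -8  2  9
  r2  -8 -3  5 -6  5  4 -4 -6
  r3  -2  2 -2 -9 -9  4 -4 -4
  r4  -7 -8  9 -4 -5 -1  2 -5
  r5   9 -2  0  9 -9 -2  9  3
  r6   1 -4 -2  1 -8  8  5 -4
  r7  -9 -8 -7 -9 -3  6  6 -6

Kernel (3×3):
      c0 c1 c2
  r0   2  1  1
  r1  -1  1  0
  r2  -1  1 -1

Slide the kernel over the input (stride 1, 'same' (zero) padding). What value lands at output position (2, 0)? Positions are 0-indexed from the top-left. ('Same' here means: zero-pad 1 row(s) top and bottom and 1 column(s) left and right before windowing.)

-7

The receptive field on the zero-padded input at this output position is [0 -1 6 / 0 -8 -3 / 0 -2 2]. Elementwise product with the kernel and sum: 0·2 + -1·1 + 6·1 + 0·-1 + -8·1 + 0·-1 + -2·1 + 2·-1.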